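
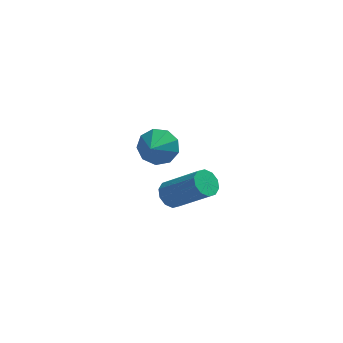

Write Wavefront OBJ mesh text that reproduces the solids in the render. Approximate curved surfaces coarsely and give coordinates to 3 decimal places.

v 1.9 -3.251 3.25
v 2.233 -3.492 2.773
v 3.573 -4.211 4.073
v 3.24 -3.969 4.55
v 2.363 -3.131 2.839
v 3.702 -3.85 4.139
v 2.315 -2.816 3.063
v 3.655 -3.534 4.362
v 2.11 -2.666 3.357
v 3.449 -3.385 4.657
v 1.824 -2.74 3.611
v 3.164 -3.459 4.911
v 1.567 -3.009 3.727
v 2.907 -3.728 5.027
v 1.438 -3.37 3.661
v 2.777 -4.089 4.961
v 1.485 -3.686 3.438
v 2.825 -4.404 4.737
v 1.691 -3.835 3.143
v 3.03 -4.554 4.443
v 1.976 -3.761 2.889
v 3.316 -4.48 4.189
v 1.29 1.423 2.377
v 1.78 0.924 1.811
v 1.01 0.437 3.003
v 2.131 1.12 2.277
v 2.089 1.457 2.79
v 1.673 1.779 3.11
v 1.077 1.933 3.087
v 0.581 1.849 2.732
v 0.417 1.565 2.211
v 0.661 1.215 1.768
v 1.199 0.962 1.61
f 2 1 5
f 2 5 3
f 3 5 6
f 3 6 4
f 5 1 7
f 5 7 6
f 6 7 8
f 6 8 4
f 7 1 9
f 7 9 8
f 8 9 10
f 8 10 4
f 9 1 11
f 9 11 10
f 10 11 12
f 10 12 4
f 11 1 13
f 11 13 12
f 12 13 14
f 12 14 4
f 13 1 15
f 13 15 14
f 14 15 16
f 14 16 4
f 15 1 17
f 15 17 16
f 16 17 18
f 16 18 4
f 17 1 19
f 17 19 18
f 18 19 20
f 18 20 4
f 19 1 21
f 19 21 20
f 20 21 22
f 20 22 4
f 21 1 2
f 21 2 22
f 22 2 3
f 22 3 4
f 24 23 26
f 24 26 25
f 26 23 27
f 26 27 25
f 27 23 28
f 27 28 25
f 28 23 29
f 28 29 25
f 29 23 30
f 29 30 25
f 30 23 31
f 30 31 25
f 31 23 32
f 31 32 25
f 32 23 33
f 32 33 25
f 33 23 24
f 33 24 25



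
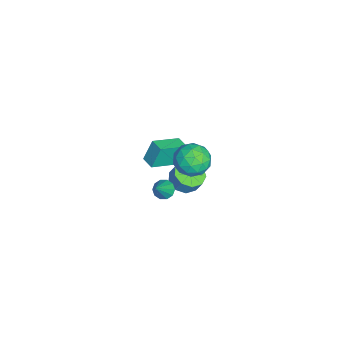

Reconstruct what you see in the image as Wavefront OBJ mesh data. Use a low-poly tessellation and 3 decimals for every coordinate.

v -3.511 -2.39 -4.117
v -2.568 -2.228 -4.441
v -2.306 -1.848 -3.486
v -3.249 -2.01 -3.163
v -2.957 -1.668 -4.556
v -2.695 -1.289 -3.602
v -3.605 -1.446 -4.466
v -3.343 -1.067 -3.512
v -4.209 -1.666 -4.213
v -3.947 -1.287 -3.259
v -4.487 -2.224 -3.915
v -4.224 -1.845 -2.961
v -4.308 -2.86 -3.712
v -4.046 -2.48 -2.757
v -3.756 -3.275 -3.698
v -3.494 -2.896 -2.744
v -3.09 -3.277 -3.881
v -2.828 -2.897 -2.926
v -2.621 -2.863 -4.174
v -2.358 -2.484 -3.219
v 1.581 -3.287 0.646
v 2.04 -3.464 0.222
v 2.679 -3.673 1.994
v 2.085 -3.072 0.297
v 1.938 -2.763 0.506
v 1.654 -2.653 0.768
v 1.342 -2.786 0.984
v 1.122 -3.11 1.071
v 1.077 -3.502 0.996
v 1.224 -3.812 0.787
v 1.508 -3.922 0.524
v 1.82 -3.789 0.309
v 0.809 -1.465 3.997
v 1.522 -0.821 3.392
v 2.198 -2.579 4.448
v 2.911 -1.935 3.843
v 2.459 -1.533 4.803
v 1.6 -0.844 4.525
v 2.12 -2.556 3.315
v 1.261 -1.867 3.037
v 2.332 -1.495 2.971
v 2.541 -0.862 3.89
v 1.179 -2.538 3.95
v 1.388 -1.905 4.869
v 1.043 -1.045 3.655
v 2.677 -2.355 4.185
v 2.411 -2.118 4.749
v 2.83 -1.74 4.394
v 1.089 -1.059 4.321
v 1.508 -0.68 3.965
v 2.059 -1.098 4.795
v 2.212 -2.72 3.875
v 2.631 -2.341 3.519
v 0.89 -1.66 3.446
v 1.309 -1.282 3.091
v 1.661 -2.302 3.045
v 1.939 -1.063 3.052
v 2.755 -1.718 3.317
v 2.291 -2.083 3.006
v 1.786 -1.678 2.843
v 2.061 -0.691 3.592
v 2.878 -1.346 3.857
v 2.612 -1.109 4.422
v 2.107 -0.705 4.258
v 2.538 -1.087 3.344
v 0.842 -2.054 3.983
v 1.659 -2.709 4.248
v 1.613 -2.695 3.582
v 1.108 -2.291 3.418
v 0.965 -1.682 4.523
v 1.781 -2.337 4.788
v 1.934 -1.722 4.997
v 1.429 -1.317 4.834
v 1.182 -2.313 4.496
v -4.121 -3.269 -2.391
v -4.466 -2.746 -0.952
v -3.388 -2.747 -2.405
v -3.733 -2.224 -0.966
v -3.047 -4.756 -1.594
v -3.392 -4.233 -0.155
v -2.314 -4.234 -1.608
v -2.659 -3.711 -0.169
f 2 1 5
f 2 5 3
f 3 5 6
f 3 6 4
f 5 1 7
f 5 7 6
f 6 7 8
f 6 8 4
f 7 1 9
f 7 9 8
f 8 9 10
f 8 10 4
f 9 1 11
f 9 11 10
f 10 11 12
f 10 12 4
f 11 1 13
f 11 13 12
f 12 13 14
f 12 14 4
f 13 1 15
f 13 15 14
f 14 15 16
f 14 16 4
f 15 1 17
f 15 17 16
f 16 17 18
f 16 18 4
f 17 1 19
f 17 19 18
f 18 19 20
f 18 20 4
f 19 1 2
f 19 2 20
f 20 2 3
f 20 3 4
f 22 21 24
f 22 24 23
f 24 21 25
f 24 25 23
f 25 21 26
f 25 26 23
f 26 21 27
f 26 27 23
f 27 21 28
f 27 28 23
f 28 21 29
f 28 29 23
f 29 21 30
f 29 30 23
f 30 21 31
f 30 31 23
f 31 21 32
f 31 32 23
f 32 21 22
f 32 22 23
f 33 70 49
f 70 44 73
f 49 73 38
f 70 73 49
f 33 49 45
f 49 38 50
f 45 50 34
f 49 50 45
f 33 45 54
f 45 34 55
f 54 55 40
f 45 55 54
f 33 54 66
f 54 40 69
f 66 69 43
f 54 69 66
f 33 66 70
f 66 43 74
f 70 74 44
f 66 74 70
f 34 50 61
f 50 38 64
f 61 64 42
f 50 64 61
f 38 73 51
f 73 44 72
f 51 72 37
f 73 72 51
f 44 74 71
f 74 43 67
f 71 67 35
f 74 67 71
f 43 69 68
f 69 40 56
f 68 56 39
f 69 56 68
f 40 55 60
f 55 34 57
f 60 57 41
f 55 57 60
f 36 62 48
f 62 42 63
f 48 63 37
f 62 63 48
f 36 48 46
f 48 37 47
f 46 47 35
f 48 47 46
f 36 46 53
f 46 35 52
f 53 52 39
f 46 52 53
f 36 53 58
f 53 39 59
f 58 59 41
f 53 59 58
f 36 58 62
f 58 41 65
f 62 65 42
f 58 65 62
f 37 63 51
f 63 42 64
f 51 64 38
f 63 64 51
f 35 47 71
f 47 37 72
f 71 72 44
f 47 72 71
f 39 52 68
f 52 35 67
f 68 67 43
f 52 67 68
f 41 59 60
f 59 39 56
f 60 56 40
f 59 56 60
f 42 65 61
f 65 41 57
f 61 57 34
f 65 57 61
f 76 78 75
f 79 76 75
f 75 78 77
f 77 79 75
f 76 82 78
f 80 76 79
f 80 82 76
f 78 82 77
f 81 79 77
f 77 82 81
f 81 80 79
f 82 80 81



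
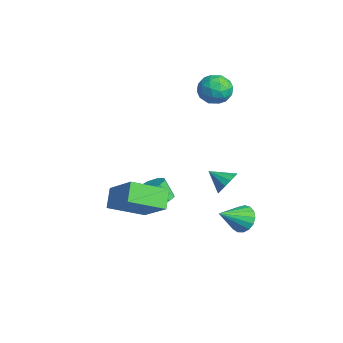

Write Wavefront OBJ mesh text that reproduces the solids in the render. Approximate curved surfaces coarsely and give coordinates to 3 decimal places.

v 3.356 2.463 -1.838
v 3.659 2.097 -2.469
v 3.644 1.157 -0.942
v 3.957 2.27 -2.313
v 4.117 2.487 -2.048
v 4.103 2.699 -1.735
v 3.917 2.856 -1.446
v 3.603 2.924 -1.246
v 3.232 2.886 -1.183
v 2.89 2.751 -1.269
v 2.654 2.55 -1.486
v 2.579 2.329 -1.783
v 2.682 2.139 -2.093
v 2.939 2.023 -2.345
v 3.292 2.008 -2.481
v -0.386 3.198 -1.996
v 0.123 3.144 -1.435
v -1.114 2.482 -1.404
v -0.127 3.478 -1.339
v -0.459 3.723 -1.452
v -0.769 3.801 -1.737
v -0.957 3.688 -2.105
v -0.963 3.419 -2.438
v -0.787 3.08 -2.631
v -0.483 2.778 -2.622
v -0.148 2.61 -2.415
v 0.111 2.628 -2.074
v 0.212 2.827 -1.709
v -1.52 0.181 -3.24
v -0.884 0.38 -2.917
v -1.285 0.038 -1.918
v -1.92 -0.161 -2.24
v -1.209 0.768 -2.915
v -1.609 0.426 -1.915
v -1.679 0.882 -3.064
v -2.079 0.54 -2.064
v -2.074 0.668 -3.296
v -2.475 0.326 -2.296
v -2.211 0.226 -3.501
v -2.611 -0.116 -2.501
v -2.024 -0.237 -3.585
v -2.424 -0.579 -2.585
v -1.601 -0.505 -3.507
v -2.001 -0.846 -2.507
v -1.14 -0.451 -3.304
v -1.541 -0.793 -2.304
v -0.857 -0.102 -3.071
v -1.258 -0.444 -2.071
v 2.043 -1.879 -1.382
v 1.892 -3.657 -0.546
v 1.269 -1.464 -0.64
v 1.118 -3.242 0.196
v 3.602 -1.378 -0.036
v 3.451 -3.156 0.8
v 2.828 -0.963 0.706
v 2.677 -2.741 1.542
v -2.755 4.066 2.881
v -2.181 4.112 3.631
v -2.959 2.568 3.129
v -2.385 2.614 3.879
v -3.233 3.033 3.906
v -3.107 3.959 3.753
v -2.033 2.721 3.007
v -1.907 3.647 2.854
v -1.735 3.281 3.709
v -2.476 3.474 4.265
v -2.664 3.206 2.495
v -3.405 3.399 3.051
v -2.45 4.22 3.234
v -2.69 2.46 3.526
v -3.188 2.706 3.541
v -2.851 2.733 3.983
v -2.994 4.13 3.306
v -2.657 4.157 3.747
v -3.275 3.523 3.908
v -2.483 2.523 3.013
v -2.146 2.55 3.454
v -2.289 3.947 2.777
v -1.952 3.974 3.219
v -1.865 3.157 2.852
v -1.85 3.759 3.721
v -1.97 2.879 3.867
v -1.763 2.942 3.354
v -1.689 3.485 3.264
v -2.286 3.872 4.048
v -2.406 2.992 4.194
v -2.904 3.238 4.209
v -2.83 3.782 4.119
v -2.024 3.384 4.094
v -2.734 3.688 2.566
v -2.854 2.808 2.712
v -2.31 2.898 2.641
v -2.236 3.442 2.551
v -3.17 3.801 2.893
v -3.29 2.921 3.039
v -3.451 3.195 3.496
v -3.377 3.738 3.406
v -3.116 3.296 2.666
f 2 1 4
f 2 4 3
f 4 1 5
f 4 5 3
f 5 1 6
f 5 6 3
f 6 1 7
f 6 7 3
f 7 1 8
f 7 8 3
f 8 1 9
f 8 9 3
f 9 1 10
f 9 10 3
f 10 1 11
f 10 11 3
f 11 1 12
f 11 12 3
f 12 1 13
f 12 13 3
f 13 1 14
f 13 14 3
f 14 1 15
f 14 15 3
f 15 1 2
f 15 2 3
f 17 16 19
f 17 19 18
f 19 16 20
f 19 20 18
f 20 16 21
f 20 21 18
f 21 16 22
f 21 22 18
f 22 16 23
f 22 23 18
f 23 16 24
f 23 24 18
f 24 16 25
f 24 25 18
f 25 16 26
f 25 26 18
f 26 16 27
f 26 27 18
f 27 16 28
f 27 28 18
f 28 16 17
f 28 17 18
f 30 29 33
f 30 33 31
f 31 33 34
f 31 34 32
f 33 29 35
f 33 35 34
f 34 35 36
f 34 36 32
f 35 29 37
f 35 37 36
f 36 37 38
f 36 38 32
f 37 29 39
f 37 39 38
f 38 39 40
f 38 40 32
f 39 29 41
f 39 41 40
f 40 41 42
f 40 42 32
f 41 29 43
f 41 43 42
f 42 43 44
f 42 44 32
f 43 29 45
f 43 45 44
f 44 45 46
f 44 46 32
f 45 29 47
f 45 47 46
f 46 47 48
f 46 48 32
f 47 29 30
f 47 30 48
f 48 30 31
f 48 31 32
f 50 52 49
f 53 50 49
f 49 52 51
f 51 53 49
f 50 56 52
f 54 50 53
f 54 56 50
f 52 56 51
f 55 53 51
f 51 56 55
f 55 54 53
f 56 54 55
f 57 94 73
f 94 68 97
f 73 97 62
f 94 97 73
f 57 73 69
f 73 62 74
f 69 74 58
f 73 74 69
f 57 69 78
f 69 58 79
f 78 79 64
f 69 79 78
f 57 78 90
f 78 64 93
f 90 93 67
f 78 93 90
f 57 90 94
f 90 67 98
f 94 98 68
f 90 98 94
f 58 74 85
f 74 62 88
f 85 88 66
f 74 88 85
f 62 97 75
f 97 68 96
f 75 96 61
f 97 96 75
f 68 98 95
f 98 67 91
f 95 91 59
f 98 91 95
f 67 93 92
f 93 64 80
f 92 80 63
f 93 80 92
f 64 79 84
f 79 58 81
f 84 81 65
f 79 81 84
f 60 86 72
f 86 66 87
f 72 87 61
f 86 87 72
f 60 72 70
f 72 61 71
f 70 71 59
f 72 71 70
f 60 70 77
f 70 59 76
f 77 76 63
f 70 76 77
f 60 77 82
f 77 63 83
f 82 83 65
f 77 83 82
f 60 82 86
f 82 65 89
f 86 89 66
f 82 89 86
f 61 87 75
f 87 66 88
f 75 88 62
f 87 88 75
f 59 71 95
f 71 61 96
f 95 96 68
f 71 96 95
f 63 76 92
f 76 59 91
f 92 91 67
f 76 91 92
f 65 83 84
f 83 63 80
f 84 80 64
f 83 80 84
f 66 89 85
f 89 65 81
f 85 81 58
f 89 81 85



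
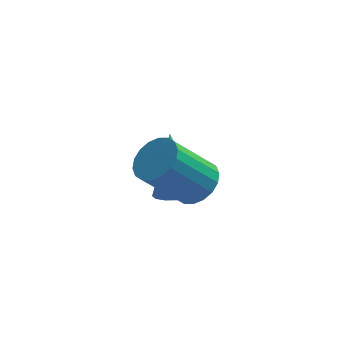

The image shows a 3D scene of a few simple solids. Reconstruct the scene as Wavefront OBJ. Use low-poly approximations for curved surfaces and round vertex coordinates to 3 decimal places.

v 2.157 1.626 -1.197
v 2.507 1.952 -1.68
v 1.963 3.454 -0.103
v 2.17 1.976 -1.78
v 1.83 1.906 -1.724
v 1.577 1.761 -1.526
v 1.48 1.58 -1.241
v 1.564 1.411 -0.943
v 1.806 1.299 -0.714
v 2.143 1.275 -0.615
v 2.484 1.345 -0.671
v 2.736 1.49 -0.869
v 2.834 1.671 -1.154
v 2.75 1.84 -1.451
v 2.685 0.038 0.711
v 3.274 -0.038 1.169
v 2.185 -0.435 2.506
v 1.595 -0.358 2.049
v 3.196 0.285 1.201
v 2.107 -0.112 2.539
v 3.017 0.559 1.136
v 1.928 0.163 2.474
v 2.772 0.73 0.988
v 1.683 0.334 2.325
v 2.51 0.764 0.784
v 1.421 0.368 2.121
v 2.282 0.654 0.566
v 1.193 0.258 1.903
v 2.134 0.422 0.377
v 1.045 0.026 1.714
v 2.095 0.115 0.254
v 1.006 -0.282 1.591
v 2.173 -0.208 0.221
v 1.084 -0.605 1.559
v 2.352 -0.483 0.286
v 1.263 -0.879 1.624
v 2.597 -0.654 0.435
v 1.508 -1.05 1.772
v 2.859 -0.688 0.639
v 1.77 -1.084 1.976
v 3.087 -0.578 0.857
v 1.998 -0.974 2.194
v 3.235 -0.346 1.046
v 2.146 -0.742 2.383
f 2 1 4
f 2 4 3
f 4 1 5
f 4 5 3
f 5 1 6
f 5 6 3
f 6 1 7
f 6 7 3
f 7 1 8
f 7 8 3
f 8 1 9
f 8 9 3
f 9 1 10
f 9 10 3
f 10 1 11
f 10 11 3
f 11 1 12
f 11 12 3
f 12 1 13
f 12 13 3
f 13 1 14
f 13 14 3
f 14 1 2
f 14 2 3
f 16 15 19
f 16 19 17
f 17 19 20
f 17 20 18
f 19 15 21
f 19 21 20
f 20 21 22
f 20 22 18
f 21 15 23
f 21 23 22
f 22 23 24
f 22 24 18
f 23 15 25
f 23 25 24
f 24 25 26
f 24 26 18
f 25 15 27
f 25 27 26
f 26 27 28
f 26 28 18
f 27 15 29
f 27 29 28
f 28 29 30
f 28 30 18
f 29 15 31
f 29 31 30
f 30 31 32
f 30 32 18
f 31 15 33
f 31 33 32
f 32 33 34
f 32 34 18
f 33 15 35
f 33 35 34
f 34 35 36
f 34 36 18
f 35 15 37
f 35 37 36
f 36 37 38
f 36 38 18
f 37 15 39
f 37 39 38
f 38 39 40
f 38 40 18
f 39 15 41
f 39 41 40
f 40 41 42
f 40 42 18
f 41 15 43
f 41 43 42
f 42 43 44
f 42 44 18
f 43 15 16
f 43 16 44
f 44 16 17
f 44 17 18



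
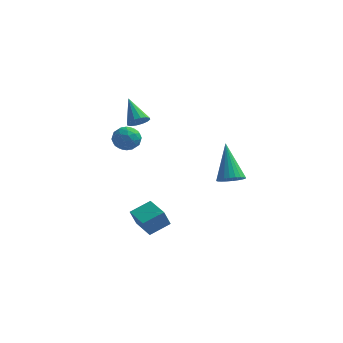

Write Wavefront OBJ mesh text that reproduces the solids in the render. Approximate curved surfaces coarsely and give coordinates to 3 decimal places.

v -2.634 -2.069 3.297
v -2.137 -1.949 3.549
v -3.346 -1.151 4.263
v -2.166 -1.746 3.336
v -2.32 -1.631 3.113
v -2.558 -1.632 2.939
v -2.817 -1.751 2.861
v -3.027 -1.954 2.9
v -3.131 -2.189 3.045
v -3.103 -2.391 3.258
v -2.949 -2.507 3.482
v -2.711 -2.505 3.656
v -2.452 -2.387 3.734
v -2.242 -2.183 3.695
v -3.289 -0.58 1.777
v -2.824 -1.129 1.976
v -4.036 -1.391 1.284
v -3.571 -1.94 1.483
v -3.95 -1.565 2.005
v -3.489 -1.063 2.31
v -3.371 -1.457 0.95
v -2.91 -0.955 1.255
v -2.875 -1.671 1.465
v -3.233 -1.737 2.117
v -3.627 -0.783 1.143
v -3.985 -0.849 1.795
v -2.991 -0.783 1.92
v -3.869 -1.737 1.34
v -4.092 -1.516 1.647
v -3.819 -1.839 1.764
v -3.382 -0.744 2.116
v -3.108 -1.067 2.233
v -3.77 -1.323 2.25
v -3.752 -1.453 1.027
v -3.478 -1.776 1.144
v -3.041 -0.681 1.496
v -2.768 -1.004 1.613
v -3.09 -1.197 1.01
v -2.748 -1.424 1.736
v -3.187 -1.901 1.447
v -3.069 -1.617 1.134
v -2.798 -1.322 1.313
v -2.958 -1.464 2.12
v -3.397 -1.94 1.83
v -3.62 -1.72 2.137
v -3.348 -1.425 2.316
v -2.988 -1.782 1.819
v -3.463 -0.58 1.43
v -3.902 -1.056 1.14
v -3.512 -1.095 0.944
v -3.24 -0.8 1.123
v -3.673 -0.619 1.813
v -4.112 -1.096 1.524
v -4.062 -1.198 1.947
v -3.791 -0.903 2.126
v -3.872 -0.738 1.441
v 1.607 -1.386 -0.422
v 2.285 -1.252 -0.305
v 1.073 -0.134 1.242
v 2.219 -1.051 -0.478
v 2.061 -0.9 -0.642
v 1.834 -0.824 -0.772
v 1.572 -0.833 -0.85
v 1.316 -0.926 -0.862
v 1.104 -1.089 -0.807
v 0.968 -1.298 -0.694
v 0.93 -1.52 -0.539
v 0.995 -1.721 -0.367
v 1.154 -1.872 -0.203
v 1.381 -1.948 -0.072
v 1.643 -1.939 0.005
v 1.899 -1.846 0.018
v 2.111 -1.683 -0.037
v 2.247 -1.474 -0.15
v -2.726 -2.323 -3.48
v -2.971 -2.594 -2.56
v -1.9 -1.6 -3.047
v -2.145 -1.871 -2.127
v -1.835 -3.309 -3.533
v -2.08 -3.58 -2.613
v -1.009 -2.586 -3.1
v -1.254 -2.857 -2.18
f 2 1 4
f 2 4 3
f 4 1 5
f 4 5 3
f 5 1 6
f 5 6 3
f 6 1 7
f 6 7 3
f 7 1 8
f 7 8 3
f 8 1 9
f 8 9 3
f 9 1 10
f 9 10 3
f 10 1 11
f 10 11 3
f 11 1 12
f 11 12 3
f 12 1 13
f 12 13 3
f 13 1 14
f 13 14 3
f 14 1 2
f 14 2 3
f 15 52 31
f 52 26 55
f 31 55 20
f 52 55 31
f 15 31 27
f 31 20 32
f 27 32 16
f 31 32 27
f 15 27 36
f 27 16 37
f 36 37 22
f 27 37 36
f 15 36 48
f 36 22 51
f 48 51 25
f 36 51 48
f 15 48 52
f 48 25 56
f 52 56 26
f 48 56 52
f 16 32 43
f 32 20 46
f 43 46 24
f 32 46 43
f 20 55 33
f 55 26 54
f 33 54 19
f 55 54 33
f 26 56 53
f 56 25 49
f 53 49 17
f 56 49 53
f 25 51 50
f 51 22 38
f 50 38 21
f 51 38 50
f 22 37 42
f 37 16 39
f 42 39 23
f 37 39 42
f 18 44 30
f 44 24 45
f 30 45 19
f 44 45 30
f 18 30 28
f 30 19 29
f 28 29 17
f 30 29 28
f 18 28 35
f 28 17 34
f 35 34 21
f 28 34 35
f 18 35 40
f 35 21 41
f 40 41 23
f 35 41 40
f 18 40 44
f 40 23 47
f 44 47 24
f 40 47 44
f 19 45 33
f 45 24 46
f 33 46 20
f 45 46 33
f 17 29 53
f 29 19 54
f 53 54 26
f 29 54 53
f 21 34 50
f 34 17 49
f 50 49 25
f 34 49 50
f 23 41 42
f 41 21 38
f 42 38 22
f 41 38 42
f 24 47 43
f 47 23 39
f 43 39 16
f 47 39 43
f 58 57 60
f 58 60 59
f 60 57 61
f 60 61 59
f 61 57 62
f 61 62 59
f 62 57 63
f 62 63 59
f 63 57 64
f 63 64 59
f 64 57 65
f 64 65 59
f 65 57 66
f 65 66 59
f 66 57 67
f 66 67 59
f 67 57 68
f 67 68 59
f 68 57 69
f 68 69 59
f 69 57 70
f 69 70 59
f 70 57 71
f 70 71 59
f 71 57 72
f 71 72 59
f 72 57 73
f 72 73 59
f 73 57 74
f 73 74 59
f 74 57 58
f 74 58 59
f 76 78 75
f 79 76 75
f 75 78 77
f 77 79 75
f 76 82 78
f 80 76 79
f 80 82 76
f 78 82 77
f 81 79 77
f 77 82 81
f 81 80 79
f 82 80 81



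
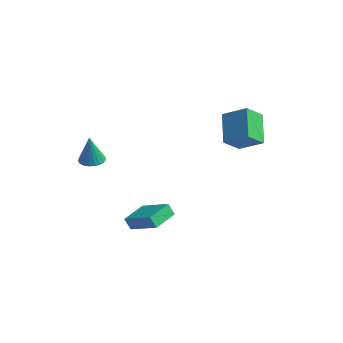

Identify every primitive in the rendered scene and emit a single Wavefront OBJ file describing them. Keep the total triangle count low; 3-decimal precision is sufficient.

v 1.409 2.351 2.581
v 0.208 3.469 3.908
v 1.49 3.509 1.679
v 0.289 4.627 3.006
v 2.771 2.873 3.374
v 1.57 3.991 4.701
v 2.852 4.031 2.472
v 1.651 5.149 3.799
v -1.102 -2.192 -3.477
v -1.428 -2.361 -2.743
v -1.4 -0.567 -3.236
v -1.725 -0.735 -2.502
v 0.725 -1.985 -2.618
v 0.4 -2.153 -1.884
v 0.428 -0.359 -2.377
v 0.102 -0.528 -1.643
v -2.969 -3.259 1.654
v -2.529 -3.858 1.552
v -2.871 -3.501 3.486
v -2.32 -3.627 1.571
v -2.224 -3.333 1.605
v -2.256 -3.025 1.647
v -2.411 -2.758 1.691
v -2.663 -2.578 1.728
v -2.968 -2.516 1.752
v -3.272 -2.581 1.76
v -3.524 -2.765 1.749
v -3.681 -3.033 1.722
v -3.714 -3.341 1.683
v -3.618 -3.634 1.639
v -3.41 -3.863 1.598
v -3.125 -3.987 1.566
v -2.814 -3.985 1.55
f 2 4 1
f 5 2 1
f 1 4 3
f 3 5 1
f 2 8 4
f 6 2 5
f 6 8 2
f 4 8 3
f 7 5 3
f 3 8 7
f 7 6 5
f 8 6 7
f 10 12 9
f 13 10 9
f 9 12 11
f 11 13 9
f 10 16 12
f 14 10 13
f 14 16 10
f 12 16 11
f 15 13 11
f 11 16 15
f 15 14 13
f 16 14 15
f 18 17 20
f 18 20 19
f 20 17 21
f 20 21 19
f 21 17 22
f 21 22 19
f 22 17 23
f 22 23 19
f 23 17 24
f 23 24 19
f 24 17 25
f 24 25 19
f 25 17 26
f 25 26 19
f 26 17 27
f 26 27 19
f 27 17 28
f 27 28 19
f 28 17 29
f 28 29 19
f 29 17 30
f 29 30 19
f 30 17 31
f 30 31 19
f 31 17 32
f 31 32 19
f 32 17 33
f 32 33 19
f 33 17 18
f 33 18 19



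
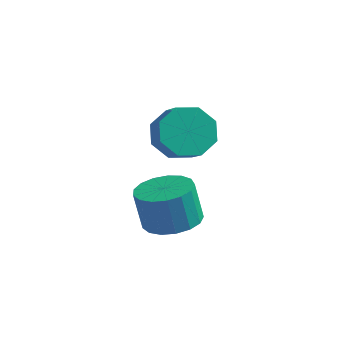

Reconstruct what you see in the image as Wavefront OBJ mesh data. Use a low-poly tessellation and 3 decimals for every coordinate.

v 3.298 -0.356 -1.162
v 4.323 -0.372 -0.936
v 3.987 -0.379 0.588
v 2.962 -0.364 0.362
v 4.212 0.118 -0.958
v 3.876 0.111 0.566
v 3.892 0.499 -1.027
v 3.556 0.492 0.497
v 3.435 0.684 -1.126
v 3.099 0.677 0.397
v 2.947 0.631 -1.234
v 2.611 0.623 0.289
v 2.54 0.351 -1.325
v 2.204 0.344 0.198
v 2.306 -0.09 -1.379
v 1.97 -0.098 0.144
v 2.299 -0.593 -1.383
v 1.963 -0.6 0.14
v 2.521 -1.041 -1.336
v 2.185 -1.048 0.187
v 2.921 -1.332 -1.25
v 2.585 -1.34 0.274
v 3.408 -1.4 -1.143
v 3.072 -1.408 0.381
v 3.869 -1.229 -1.04
v 3.533 -1.236 0.483
v 4.199 -0.858 -0.965
v 3.863 -0.865 0.558
v 3.18 0.318 2.716
v 3.76 1.177 2.883
v 4.379 0.642 3.492
v 3.8 -0.218 3.324
v 3.165 1.098 3.418
v 3.784 0.563 4.027
v 2.58 0.562 3.542
v 3.199 0.026 4.15
v 2.346 -0.118 3.182
v 2.965 -0.653 3.79
v 2.601 -0.542 2.548
v 3.22 -1.077 3.157
v 3.196 -0.463 2.013
v 3.815 -0.998 2.622
v 3.781 0.074 1.89
v 4.4 -0.462 2.498
v 4.015 0.753 2.25
v 4.634 0.218 2.858
f 2 1 5
f 2 5 3
f 3 5 6
f 3 6 4
f 5 1 7
f 5 7 6
f 6 7 8
f 6 8 4
f 7 1 9
f 7 9 8
f 8 9 10
f 8 10 4
f 9 1 11
f 9 11 10
f 10 11 12
f 10 12 4
f 11 1 13
f 11 13 12
f 12 13 14
f 12 14 4
f 13 1 15
f 13 15 14
f 14 15 16
f 14 16 4
f 15 1 17
f 15 17 16
f 16 17 18
f 16 18 4
f 17 1 19
f 17 19 18
f 18 19 20
f 18 20 4
f 19 1 21
f 19 21 20
f 20 21 22
f 20 22 4
f 21 1 23
f 21 23 22
f 22 23 24
f 22 24 4
f 23 1 25
f 23 25 24
f 24 25 26
f 24 26 4
f 25 1 27
f 25 27 26
f 26 27 28
f 26 28 4
f 27 1 2
f 27 2 28
f 28 2 3
f 28 3 4
f 30 29 33
f 30 33 31
f 31 33 34
f 31 34 32
f 33 29 35
f 33 35 34
f 34 35 36
f 34 36 32
f 35 29 37
f 35 37 36
f 36 37 38
f 36 38 32
f 37 29 39
f 37 39 38
f 38 39 40
f 38 40 32
f 39 29 41
f 39 41 40
f 40 41 42
f 40 42 32
f 41 29 43
f 41 43 42
f 42 43 44
f 42 44 32
f 43 29 45
f 43 45 44
f 44 45 46
f 44 46 32
f 45 29 30
f 45 30 46
f 46 30 31
f 46 31 32



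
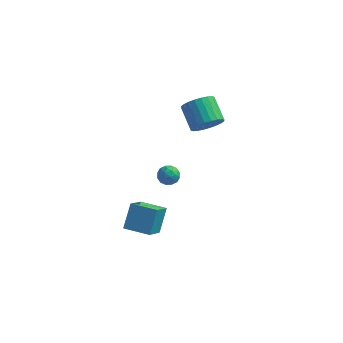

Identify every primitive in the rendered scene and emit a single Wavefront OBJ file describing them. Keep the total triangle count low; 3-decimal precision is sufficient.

v 0.344 -0.664 1.827
v 0.589 -0.986 1.263
v -0.629 -1.214 1.717
v -0.384 -1.536 1.153
v -0.123 -1.684 1.779
v 0.478 -1.345 1.847
v -0.518 -0.855 1.133
v 0.083 -0.516 1.201
v 0.056 -1.104 0.834
v 0.301 -1.617 1.234
v -0.341 -0.583 1.746
v -0.096 -1.096 2.146
v 0.552 -0.777 1.554
v -0.592 -1.423 1.426
v -0.439 -1.51 1.793
v -0.294 -1.7 1.462
v 0.487 -0.988 1.898
v 0.631 -1.177 1.566
v 0.212 -1.587 1.87
v -0.671 -1.023 1.414
v -0.527 -1.212 1.082
v 0.254 -0.5 1.518
v 0.399 -0.69 1.187
v -0.252 -0.613 1.11
v 0.383 -1.036 0.971
v -0.189 -1.359 0.907
v -0.268 -0.959 0.895
v 0.085 -0.759 0.935
v 0.527 -1.337 1.206
v -0.046 -1.66 1.141
v 0.108 -1.747 1.509
v 0.461 -1.548 1.549
v 0.213 -1.406 0.954
v 0.006 -0.54 1.839
v -0.567 -0.863 1.774
v -0.501 -0.652 1.431
v -0.148 -0.453 1.471
v 0.149 -0.841 2.073
v -0.423 -1.164 2.009
v -0.125 -1.441 2.045
v 0.228 -1.241 2.085
v -0.253 -0.794 2.026
v 1.464 2.643 2.889
v 2.139 3.35 2.564
v 1.311 4.545 3.446
v 0.636 3.837 3.771
v 1.86 3.369 2.276
v 1.031 4.564 3.157
v 1.52 3.278 2.081
v 0.692 4.473 2.962
v 1.173 3.09 2.009
v 0.344 4.285 2.89
v 0.869 2.834 2.071
v 0.041 4.029 2.952
v 0.656 2.549 2.257
v -0.172 3.744 3.138
v 0.566 2.278 2.54
v -0.262 3.473 3.421
v 0.613 2.062 2.876
v -0.215 3.257 3.757
v 0.789 1.935 3.214
v -0.039 3.13 4.096
v 1.069 1.916 3.503
v 0.24 3.111 4.384
v 1.408 2.007 3.698
v 0.58 3.202 4.579
v 1.756 2.195 3.77
v 0.927 3.39 4.651
v 2.059 2.451 3.708
v 1.231 3.646 4.589
v 2.272 2.736 3.522
v 1.444 3.931 4.403
v 2.362 3.007 3.239
v 1.534 4.202 4.12
v 2.315 3.223 2.903
v 1.487 4.418 3.784
v -2.589 -1.548 -3.707
v -2.401 -0.443 -2.403
v -2.347 -0.051 -5.011
v -2.159 1.054 -3.706
v -0.981 -1.814 -3.714
v -0.793 -0.709 -2.409
v -0.739 -0.317 -5.017
v -0.551 0.788 -3.713
f 1 38 17
f 38 12 41
f 17 41 6
f 38 41 17
f 1 17 13
f 17 6 18
f 13 18 2
f 17 18 13
f 1 13 22
f 13 2 23
f 22 23 8
f 13 23 22
f 1 22 34
f 22 8 37
f 34 37 11
f 22 37 34
f 1 34 38
f 34 11 42
f 38 42 12
f 34 42 38
f 2 18 29
f 18 6 32
f 29 32 10
f 18 32 29
f 6 41 19
f 41 12 40
f 19 40 5
f 41 40 19
f 12 42 39
f 42 11 35
f 39 35 3
f 42 35 39
f 11 37 36
f 37 8 24
f 36 24 7
f 37 24 36
f 8 23 28
f 23 2 25
f 28 25 9
f 23 25 28
f 4 30 16
f 30 10 31
f 16 31 5
f 30 31 16
f 4 16 14
f 16 5 15
f 14 15 3
f 16 15 14
f 4 14 21
f 14 3 20
f 21 20 7
f 14 20 21
f 4 21 26
f 21 7 27
f 26 27 9
f 21 27 26
f 4 26 30
f 26 9 33
f 30 33 10
f 26 33 30
f 5 31 19
f 31 10 32
f 19 32 6
f 31 32 19
f 3 15 39
f 15 5 40
f 39 40 12
f 15 40 39
f 7 20 36
f 20 3 35
f 36 35 11
f 20 35 36
f 9 27 28
f 27 7 24
f 28 24 8
f 27 24 28
f 10 33 29
f 33 9 25
f 29 25 2
f 33 25 29
f 44 43 47
f 44 47 45
f 45 47 48
f 45 48 46
f 47 43 49
f 47 49 48
f 48 49 50
f 48 50 46
f 49 43 51
f 49 51 50
f 50 51 52
f 50 52 46
f 51 43 53
f 51 53 52
f 52 53 54
f 52 54 46
f 53 43 55
f 53 55 54
f 54 55 56
f 54 56 46
f 55 43 57
f 55 57 56
f 56 57 58
f 56 58 46
f 57 43 59
f 57 59 58
f 58 59 60
f 58 60 46
f 59 43 61
f 59 61 60
f 60 61 62
f 60 62 46
f 61 43 63
f 61 63 62
f 62 63 64
f 62 64 46
f 63 43 65
f 63 65 64
f 64 65 66
f 64 66 46
f 65 43 67
f 65 67 66
f 66 67 68
f 66 68 46
f 67 43 69
f 67 69 68
f 68 69 70
f 68 70 46
f 69 43 71
f 69 71 70
f 70 71 72
f 70 72 46
f 71 43 73
f 71 73 72
f 72 73 74
f 72 74 46
f 73 43 75
f 73 75 74
f 74 75 76
f 74 76 46
f 75 43 44
f 75 44 76
f 76 44 45
f 76 45 46
f 78 80 77
f 81 78 77
f 77 80 79
f 79 81 77
f 78 84 80
f 82 78 81
f 82 84 78
f 80 84 79
f 83 81 79
f 79 84 83
f 83 82 81
f 84 82 83



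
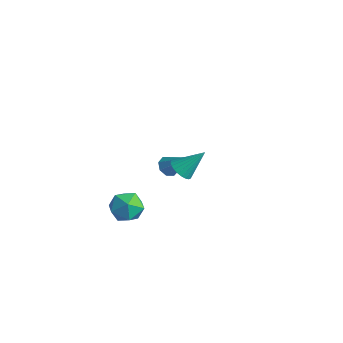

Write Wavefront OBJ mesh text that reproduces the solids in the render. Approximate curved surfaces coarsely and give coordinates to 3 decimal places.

v -4.159 1.259 -3.54
v -3.733 1.245 -3.948
v -2.921 1.581 -2.26
v -3.902 1.659 -3.889
v -4.222 1.839 -3.626
v -4.504 1.679 -3.312
v -4.585 1.273 -3.132
v -4.416 0.858 -3.191
v -4.096 0.678 -3.455
v -3.814 0.838 -3.768
v -3.63 -1.853 -3.454
v -2.863 -1.777 -2.923
v -2.897 -2.803 -4.377
v -2.13 -2.727 -3.846
v -2.885 -3.17 -3.516
v -3.338 -2.583 -2.946
v -2.422 -1.997 -4.354
v -2.875 -1.41 -3.784
v -2.116 -1.866 -3.48
v -2.403 -2.591 -2.962
v -3.357 -1.989 -4.338
v -3.644 -2.714 -3.82
v 1.405 -2.674 2.122
v 1.711 -2.358 1.686
v 1.935 -1.786 3.138
v 1.501 -2.239 1.691
v 1.276 -2.186 1.763
v 1.07 -2.208 1.889
v 0.916 -2.3 2.05
v 0.836 -2.45 2.223
v 0.843 -2.634 2.38
v 0.935 -2.823 2.498
v 1.099 -2.991 2.558
v 1.309 -3.11 2.553
v 1.534 -3.163 2.481
v 1.74 -3.141 2.355
v 1.894 -3.048 2.194
v 1.974 -2.899 2.021
v 1.967 -2.715 1.864
v 1.875 -2.525 1.746
f 2 1 4
f 2 4 3
f 4 1 5
f 4 5 3
f 5 1 6
f 5 6 3
f 6 1 7
f 6 7 3
f 7 1 8
f 7 8 3
f 8 1 9
f 8 9 3
f 9 1 10
f 9 10 3
f 10 1 2
f 10 2 3
f 11 22 16
f 11 16 12
f 11 12 18
f 11 18 21
f 11 21 22
f 12 16 20
f 16 22 15
f 22 21 13
f 21 18 17
f 18 12 19
f 14 20 15
f 14 15 13
f 14 13 17
f 14 17 19
f 14 19 20
f 15 20 16
f 13 15 22
f 17 13 21
f 19 17 18
f 20 19 12
f 24 23 26
f 24 26 25
f 26 23 27
f 26 27 25
f 27 23 28
f 27 28 25
f 28 23 29
f 28 29 25
f 29 23 30
f 29 30 25
f 30 23 31
f 30 31 25
f 31 23 32
f 31 32 25
f 32 23 33
f 32 33 25
f 33 23 34
f 33 34 25
f 34 23 35
f 34 35 25
f 35 23 36
f 35 36 25
f 36 23 37
f 36 37 25
f 37 23 38
f 37 38 25
f 38 23 39
f 38 39 25
f 39 23 40
f 39 40 25
f 40 23 24
f 40 24 25



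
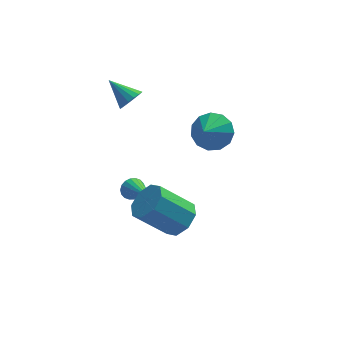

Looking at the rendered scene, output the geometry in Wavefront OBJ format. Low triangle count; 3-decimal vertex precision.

v -3.332 1.701 -2.622
v -3.01 1.582 -3.138
v -2.648 -0.121 -1.778
v -2.829 1.722 -2.984
v -2.747 1.857 -2.757
v -2.781 1.961 -2.504
v -2.925 2.014 -2.274
v -3.148 2.005 -2.113
v -3.408 1.935 -2.053
v -3.653 1.819 -2.105
v -3.834 1.68 -2.259
v -3.916 1.544 -2.486
v -3.882 1.44 -2.739
v -3.739 1.387 -2.969
v -3.515 1.397 -3.13
v -3.255 1.466 -3.19
v -3.283 2.08 3.541
v -2.795 2.14 4.025
v -4.217 2.92 4.379
v -2.741 2.398 3.827
v -2.811 2.584 3.563
v -2.99 2.654 3.294
v -3.235 2.593 3.081
v -3.491 2.414 2.974
v -3.7 2.159 2.997
v -3.813 1.886 3.144
v -3.805 1.658 3.382
v -3.677 1.526 3.657
v -3.459 1.521 3.905
v -3.2 1.645 4.069
v -2.961 1.868 4.113
v 0.232 0.551 2.221
v 1.102 0.549 2.791
v -0.292 -0.331 3.019
v 0.756 0.962 3.021
v 0.243 1.245 2.996
v -0.273 1.307 2.726
v -0.628 1.13 2.295
v -0.711 0.769 1.841
v -0.494 0.339 1.508
v -0.046 -0.024 1.401
v 0.49 -0.204 1.555
v 0.944 -0.144 1.92
v 1.173 0.136 2.381
v -1.599 -2.546 -1.108
v -0.941 -2.214 -0.432
v -2.463 -2.203 1.044
v -3.121 -2.534 0.368
v -1.295 -1.644 -0.801
v -2.816 -1.633 0.675
v -1.827 -1.602 -1.35
v -3.348 -1.591 0.127
v -2.226 -2.113 -1.757
v -3.747 -2.102 -0.281
v -2.257 -2.877 -1.784
v -3.779 -2.866 -0.308
v -1.904 -3.447 -1.415
v -3.425 -3.436 0.061
v -1.372 -3.489 -0.867
v -2.893 -3.478 0.61
v -0.973 -2.978 -0.459
v -2.494 -2.967 1.017
f 2 1 4
f 2 4 3
f 4 1 5
f 4 5 3
f 5 1 6
f 5 6 3
f 6 1 7
f 6 7 3
f 7 1 8
f 7 8 3
f 8 1 9
f 8 9 3
f 9 1 10
f 9 10 3
f 10 1 11
f 10 11 3
f 11 1 12
f 11 12 3
f 12 1 13
f 12 13 3
f 13 1 14
f 13 14 3
f 14 1 15
f 14 15 3
f 15 1 16
f 15 16 3
f 16 1 2
f 16 2 3
f 18 17 20
f 18 20 19
f 20 17 21
f 20 21 19
f 21 17 22
f 21 22 19
f 22 17 23
f 22 23 19
f 23 17 24
f 23 24 19
f 24 17 25
f 24 25 19
f 25 17 26
f 25 26 19
f 26 17 27
f 26 27 19
f 27 17 28
f 27 28 19
f 28 17 29
f 28 29 19
f 29 17 30
f 29 30 19
f 30 17 31
f 30 31 19
f 31 17 18
f 31 18 19
f 33 32 35
f 33 35 34
f 35 32 36
f 35 36 34
f 36 32 37
f 36 37 34
f 37 32 38
f 37 38 34
f 38 32 39
f 38 39 34
f 39 32 40
f 39 40 34
f 40 32 41
f 40 41 34
f 41 32 42
f 41 42 34
f 42 32 43
f 42 43 34
f 43 32 44
f 43 44 34
f 44 32 33
f 44 33 34
f 46 45 49
f 46 49 47
f 47 49 50
f 47 50 48
f 49 45 51
f 49 51 50
f 50 51 52
f 50 52 48
f 51 45 53
f 51 53 52
f 52 53 54
f 52 54 48
f 53 45 55
f 53 55 54
f 54 55 56
f 54 56 48
f 55 45 57
f 55 57 56
f 56 57 58
f 56 58 48
f 57 45 59
f 57 59 58
f 58 59 60
f 58 60 48
f 59 45 61
f 59 61 60
f 60 61 62
f 60 62 48
f 61 45 46
f 61 46 62
f 62 46 47
f 62 47 48



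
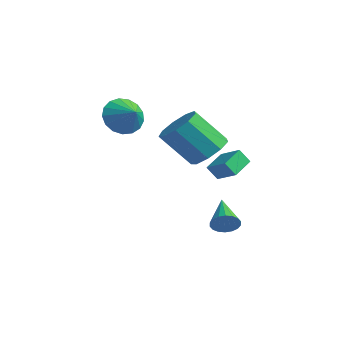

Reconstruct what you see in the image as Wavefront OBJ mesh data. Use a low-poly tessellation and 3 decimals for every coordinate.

v 3.559 2.23 0.676
v 4.357 1.473 0.682
v 3.359 0.433 2.329
v 2.561 1.19 2.324
v 4.535 2.038 1.146
v 3.536 0.997 2.794
v 4.256 2.693 1.39
v 3.258 1.652 3.038
v 3.651 3.131 1.301
v 2.653 2.09 2.949
v 3.003 3.148 0.919
v 2.005 2.107 2.567
v 2.615 2.736 0.423
v 1.617 1.695 2.071
v 2.669 2.087 0.046
v 1.671 1.046 1.694
v 3.14 1.505 -0.036
v 2.141 0.464 1.611
v 3.806 1.263 0.215
v 2.808 0.222 1.862
v 3.849 2.929 -3.904
v 4.24 3.008 -3.305
v 2.411 3.931 -3.096
v 4.322 3.265 -3.478
v 4.311 3.455 -3.735
v 4.207 3.541 -4.026
v 4.033 3.507 -4.293
v 3.822 3.357 -4.482
v 3.617 3.123 -4.557
v 3.458 2.85 -4.503
v 3.376 2.593 -4.33
v 3.387 2.403 -4.073
v 3.491 2.316 -3.782
v 3.665 2.351 -3.516
v 3.876 2.501 -3.326
v 4.081 2.735 -3.251
v 4.278 2.507 0.103
v 3.932 3.65 0.563
v 3.155 2.391 -0.457
v 2.809 3.535 0.003
v 4.591 2.885 -0.603
v 4.245 4.029 -0.143
v 3.468 2.77 -1.163
v 3.122 3.913 -0.703
v -0.906 0.818 1.961
v -0.468 0.437 1.039
v 0.186 0.722 2.519
v -0.404 0.953 1.003
v -0.456 1.439 1.186
v -0.61 1.782 1.548
v -0.832 1.905 2.003
v -1.071 1.778 2.45
v -1.272 1.432 2.784
v -1.39 0.945 2.93
v -1.396 0.429 2.853
v -1.291 0.002 2.573
v -1.097 -0.238 2.152
v -0.859 -0.236 1.688
v -0.632 0.007 1.286
f 2 1 5
f 2 5 3
f 3 5 6
f 3 6 4
f 5 1 7
f 5 7 6
f 6 7 8
f 6 8 4
f 7 1 9
f 7 9 8
f 8 9 10
f 8 10 4
f 9 1 11
f 9 11 10
f 10 11 12
f 10 12 4
f 11 1 13
f 11 13 12
f 12 13 14
f 12 14 4
f 13 1 15
f 13 15 14
f 14 15 16
f 14 16 4
f 15 1 17
f 15 17 16
f 16 17 18
f 16 18 4
f 17 1 19
f 17 19 18
f 18 19 20
f 18 20 4
f 19 1 2
f 19 2 20
f 20 2 3
f 20 3 4
f 22 21 24
f 22 24 23
f 24 21 25
f 24 25 23
f 25 21 26
f 25 26 23
f 26 21 27
f 26 27 23
f 27 21 28
f 27 28 23
f 28 21 29
f 28 29 23
f 29 21 30
f 29 30 23
f 30 21 31
f 30 31 23
f 31 21 32
f 31 32 23
f 32 21 33
f 32 33 23
f 33 21 34
f 33 34 23
f 34 21 35
f 34 35 23
f 35 21 36
f 35 36 23
f 36 21 22
f 36 22 23
f 38 40 37
f 41 38 37
f 37 40 39
f 39 41 37
f 38 44 40
f 42 38 41
f 42 44 38
f 40 44 39
f 43 41 39
f 39 44 43
f 43 42 41
f 44 42 43
f 46 45 48
f 46 48 47
f 48 45 49
f 48 49 47
f 49 45 50
f 49 50 47
f 50 45 51
f 50 51 47
f 51 45 52
f 51 52 47
f 52 45 53
f 52 53 47
f 53 45 54
f 53 54 47
f 54 45 55
f 54 55 47
f 55 45 56
f 55 56 47
f 56 45 57
f 56 57 47
f 57 45 58
f 57 58 47
f 58 45 59
f 58 59 47
f 59 45 46
f 59 46 47



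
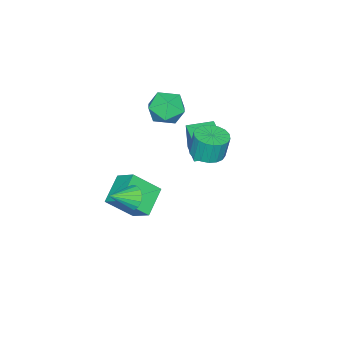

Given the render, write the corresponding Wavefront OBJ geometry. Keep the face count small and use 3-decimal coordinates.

v -3.211 -1.18 -0.397
v -3.198 -1.3 1.369
v -4.309 -0.103 -0.316
v -4.296 -0.223 1.45
v -2.124 -0.077 -0.33
v -2.111 -0.197 1.436
v -3.222 1 -0.249
v -3.209 0.88 1.517
v -3.013 -1.28 2.997
v -1.983 -1.177 2.435
v -2.197 -2.423 4.285
v -1.167 -2.32 3.723
v -1.622 -1.395 4.293
v -2.126 -0.689 3.498
v -2.054 -2.911 3.222
v -2.558 -2.205 2.427
v -1.39 -2.185 2.575
v -1.123 -1.248 3.237
v -3.057 -2.352 3.483
v -2.79 -1.415 4.145
v 0.336 2.254 3.255
v 1.255 2.447 3.3
v 1.143 2.659 4.69
v 0.224 2.466 4.645
v 1.085 2.823 3.229
v 0.972 3.034 4.619
v 0.766 3.085 3.164
v 0.653 3.297 4.553
v 0.362 3.183 3.116
v 0.249 3.395 4.505
v -0.047 3.098 3.096
v -0.16 3.309 4.485
v -0.38 2.845 3.107
v -0.493 3.056 4.497
v -0.571 2.475 3.148
v -0.684 2.686 4.538
v -0.583 2.061 3.21
v -0.695 2.273 4.6
v -0.412 1.686 3.281
v -0.525 1.897 4.671
v -0.093 1.423 3.347
v -0.206 1.635 4.736
v 0.311 1.325 3.395
v 0.198 1.537 4.784
v 0.72 1.411 3.415
v 0.607 1.622 4.804
v 1.053 1.664 3.403
v 0.94 1.875 4.793
v 1.244 2.034 3.362
v 1.131 2.245 4.752
v -1.01 -2.474 -3.088
v -0.768 -1.28 -2.247
v 0.609 -2.187 -3.959
v 0.85 -0.993 -3.118
v -0.07 -3.627 -1.722
v 0.171 -2.433 -0.881
v 1.548 -3.34 -2.593
v 1.79 -2.146 -1.752
v 2.297 -1.052 -0.578
v 2.769 -0.914 -1.209
v 3.463 -1.668 0.158
v 2.803 -0.596 -0.998
v 2.722 -0.383 -0.691
v 2.543 -0.323 -0.357
v 2.308 -0.43 -0.075
v 2.07 -0.68 0.092
v 1.885 -1.015 0.106
v 1.794 -1.358 -0.037
v 1.818 -1.631 -0.304
v 1.952 -1.772 -0.634
v 2.166 -1.747 -0.951
v 2.409 -1.564 -1.183
v 2.627 -1.263 -1.276
f 2 4 1
f 5 2 1
f 1 4 3
f 3 5 1
f 2 8 4
f 6 2 5
f 6 8 2
f 4 8 3
f 7 5 3
f 3 8 7
f 7 6 5
f 8 6 7
f 9 20 14
f 9 14 10
f 9 10 16
f 9 16 19
f 9 19 20
f 10 14 18
f 14 20 13
f 20 19 11
f 19 16 15
f 16 10 17
f 12 18 13
f 12 13 11
f 12 11 15
f 12 15 17
f 12 17 18
f 13 18 14
f 11 13 20
f 15 11 19
f 17 15 16
f 18 17 10
f 22 21 25
f 22 25 23
f 23 25 26
f 23 26 24
f 25 21 27
f 25 27 26
f 26 27 28
f 26 28 24
f 27 21 29
f 27 29 28
f 28 29 30
f 28 30 24
f 29 21 31
f 29 31 30
f 30 31 32
f 30 32 24
f 31 21 33
f 31 33 32
f 32 33 34
f 32 34 24
f 33 21 35
f 33 35 34
f 34 35 36
f 34 36 24
f 35 21 37
f 35 37 36
f 36 37 38
f 36 38 24
f 37 21 39
f 37 39 38
f 38 39 40
f 38 40 24
f 39 21 41
f 39 41 40
f 40 41 42
f 40 42 24
f 41 21 43
f 41 43 42
f 42 43 44
f 42 44 24
f 43 21 45
f 43 45 44
f 44 45 46
f 44 46 24
f 45 21 47
f 45 47 46
f 46 47 48
f 46 48 24
f 47 21 49
f 47 49 48
f 48 49 50
f 48 50 24
f 49 21 22
f 49 22 50
f 50 22 23
f 50 23 24
f 52 54 51
f 55 52 51
f 51 54 53
f 53 55 51
f 52 58 54
f 56 52 55
f 56 58 52
f 54 58 53
f 57 55 53
f 53 58 57
f 57 56 55
f 58 56 57
f 60 59 62
f 60 62 61
f 62 59 63
f 62 63 61
f 63 59 64
f 63 64 61
f 64 59 65
f 64 65 61
f 65 59 66
f 65 66 61
f 66 59 67
f 66 67 61
f 67 59 68
f 67 68 61
f 68 59 69
f 68 69 61
f 69 59 70
f 69 70 61
f 70 59 71
f 70 71 61
f 71 59 72
f 71 72 61
f 72 59 73
f 72 73 61
f 73 59 60
f 73 60 61



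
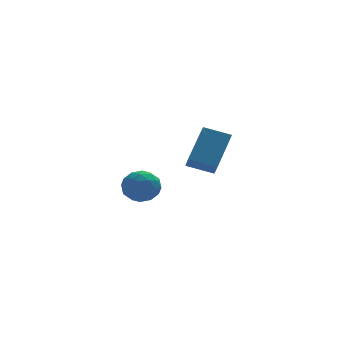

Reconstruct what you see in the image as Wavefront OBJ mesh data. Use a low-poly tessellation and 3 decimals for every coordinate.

v 0.486 -2.376 2.744
v 1.406 -1.2 4.193
v 0.532 -1.639 2.116
v 1.451 -0.463 3.565
v 1.669 -2.797 2.335
v 2.588 -1.621 3.784
v 1.714 -2.06 1.707
v 2.634 -0.884 3.156
v -0.115 4.458 -1.619
v 0.417 3.619 -1.514
v -1.177 3.921 -0.526
v -0.645 3.082 -0.421
v -0.278 3.952 -0.093
v 0.379 4.284 -0.769
v -1.139 3.256 -1.271
v -0.482 3.588 -1.947
v -0.215 2.877 -1.299
v 0.317 3.306 -0.57
v -1.077 4.234 -1.47
v -0.545 4.663 -0.741
v 0.245 4.086 -1.663
v -1.005 3.454 -0.377
v -0.789 3.965 -0.185
v -0.476 3.473 -0.123
v 0.222 4.476 -1.225
v 0.535 3.983 -1.163
v 0.126 4.179 -0.328
v -1.295 3.557 -0.877
v -0.982 3.064 -0.815
v -0.284 4.067 -1.917
v 0.029 3.575 -1.855
v -0.886 3.361 -1.712
v 0.186 3.156 -1.474
v -0.439 2.841 -0.831
v -0.729 2.943 -1.331
v -0.343 3.138 -1.729
v 0.498 3.409 -1.046
v -0.126 3.093 -0.403
v 0.09 3.604 -0.211
v 0.476 3.799 -0.608
v 0.126 2.973 -0.919
v -0.634 4.447 -1.637
v -1.258 4.131 -0.994
v -1.236 3.741 -1.432
v -0.85 3.936 -1.829
v -0.321 4.699 -1.209
v -0.946 4.384 -0.566
v -0.417 4.402 -0.311
v -0.031 4.597 -0.709
v -0.886 4.567 -1.121
f 2 4 1
f 5 2 1
f 1 4 3
f 3 5 1
f 2 8 4
f 6 2 5
f 6 8 2
f 4 8 3
f 7 5 3
f 3 8 7
f 7 6 5
f 8 6 7
f 9 46 25
f 46 20 49
f 25 49 14
f 46 49 25
f 9 25 21
f 25 14 26
f 21 26 10
f 25 26 21
f 9 21 30
f 21 10 31
f 30 31 16
f 21 31 30
f 9 30 42
f 30 16 45
f 42 45 19
f 30 45 42
f 9 42 46
f 42 19 50
f 46 50 20
f 42 50 46
f 10 26 37
f 26 14 40
f 37 40 18
f 26 40 37
f 14 49 27
f 49 20 48
f 27 48 13
f 49 48 27
f 20 50 47
f 50 19 43
f 47 43 11
f 50 43 47
f 19 45 44
f 45 16 32
f 44 32 15
f 45 32 44
f 16 31 36
f 31 10 33
f 36 33 17
f 31 33 36
f 12 38 24
f 38 18 39
f 24 39 13
f 38 39 24
f 12 24 22
f 24 13 23
f 22 23 11
f 24 23 22
f 12 22 29
f 22 11 28
f 29 28 15
f 22 28 29
f 12 29 34
f 29 15 35
f 34 35 17
f 29 35 34
f 12 34 38
f 34 17 41
f 38 41 18
f 34 41 38
f 13 39 27
f 39 18 40
f 27 40 14
f 39 40 27
f 11 23 47
f 23 13 48
f 47 48 20
f 23 48 47
f 15 28 44
f 28 11 43
f 44 43 19
f 28 43 44
f 17 35 36
f 35 15 32
f 36 32 16
f 35 32 36
f 18 41 37
f 41 17 33
f 37 33 10
f 41 33 37



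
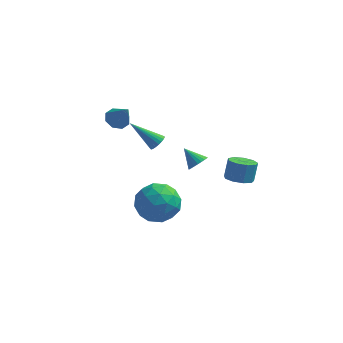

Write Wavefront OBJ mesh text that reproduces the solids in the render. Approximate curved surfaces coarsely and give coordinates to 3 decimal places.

v 3.332 -2.544 2.298
v 3.99 -2.832 2.352
v 4.086 -2.423 3.337
v 3.428 -2.136 3.282
v 4.019 -2.378 2.162
v 4.116 -1.97 3.146
v 3.727 -2.003 2.035
v 3.824 -1.595 3.019
v 3.25 -1.881 2.031
v 3.346 -1.472 3.015
v 2.811 -2.069 2.152
v 2.908 -1.66 3.136
v 2.616 -2.479 2.341
v 2.713 -2.071 3.326
v 2.756 -2.92 2.51
v 2.852 -2.512 3.495
v 3.165 -3.185 2.58
v 3.262 -2.777 3.564
v 3.652 -3.15 2.518
v 3.749 -2.742 3.502
v 0.952 -0.526 1.491
v 1.358 -0.247 1.797
v 0.168 -0.174 2.209
v 1.295 -0.086 1.651
v 1.181 0.007 1.48
v 1.031 0.02 1.31
v 0.869 -0.051 1.168
v 0.72 -0.193 1.076
v 0.607 -0.387 1.046
v 0.546 -0.601 1.084
v 0.546 -0.804 1.184
v 0.609 -0.965 1.331
v 0.724 -1.059 1.502
v 0.873 -1.071 1.671
v 1.035 -1.001 1.813
v 1.184 -0.858 1.906
v 1.298 -0.664 1.936
v 1.359 -0.45 1.897
v -1.308 0.527 1.864
v -0.989 0.664 2.238
v -2.712 0.593 3.036
v -1.047 0.852 2.158
v -1.15 0.983 2.028
v -1.28 1.036 1.869
v -1.415 1 1.709
v -1.531 0.883 1.576
v -1.609 0.704 1.493
v -1.635 0.494 1.474
v -1.604 0.29 1.523
v -1.522 0.127 1.63
v -1.403 0.033 1.779
v -1.267 0.024 1.941
v -1.139 0.102 2.091
v -1.04 0.254 2.201
v -0.987 0.452 2.253
v -0.713 -2.333 0.999
v 0.356 -2.831 1.213
v -1.136 -3.769 -0.233
v -0.067 -4.267 -0.019
v -0.905 -4.256 0.838
v -0.643 -3.368 1.599
v -0.137 -3.232 -0.619
v 0.125 -2.344 0.142
v 0.712 -3.387 0.212
v 0.238 -4.019 1.113
v -1.018 -2.581 -0.133
v -1.492 -3.213 0.768
v -0.141 -2.456 1.214
v -0.639 -4.144 -0.234
v -1.131 -4.138 0.27
v -0.503 -4.43 0.395
v -0.729 -2.771 1.442
v -0.1 -3.064 1.567
v -0.841 -3.902 1.347
v -0.68 -3.536 -0.587
v -0.051 -3.829 -0.462
v -0.277 -2.17 0.585
v 0.351 -2.462 0.71
v 0.061 -2.698 -0.367
v 0.697 -3.075 0.752
v 0.448 -3.919 0.027
v 0.407 -3.311 -0.325
v 0.56 -2.789 0.122
v 0.418 -3.447 1.281
v 0.169 -4.291 0.557
v -0.324 -4.285 1.061
v -0.17 -3.763 1.508
v 0.627 -3.774 0.693
v -0.949 -2.309 0.423
v -1.198 -3.153 -0.301
v -0.61 -2.837 -0.528
v -0.456 -2.315 -0.081
v -1.228 -2.681 0.953
v -1.477 -3.525 0.228
v -1.34 -3.811 0.858
v -1.187 -3.289 1.305
v -1.407 -2.826 0.287
v -3.282 0.384 3.434
v -2.703 0.417 3.098
v -2.598 -0.104 4.566
v -2.809 0.851 3.35
v -3.192 1.012 3.651
v -3.628 0.805 3.825
v -3.861 0.351 3.77
v -3.755 -0.083 3.518
v -3.372 -0.243 3.217
v -2.936 -0.036 3.043
f 2 1 5
f 2 5 3
f 3 5 6
f 3 6 4
f 5 1 7
f 5 7 6
f 6 7 8
f 6 8 4
f 7 1 9
f 7 9 8
f 8 9 10
f 8 10 4
f 9 1 11
f 9 11 10
f 10 11 12
f 10 12 4
f 11 1 13
f 11 13 12
f 12 13 14
f 12 14 4
f 13 1 15
f 13 15 14
f 14 15 16
f 14 16 4
f 15 1 17
f 15 17 16
f 16 17 18
f 16 18 4
f 17 1 19
f 17 19 18
f 18 19 20
f 18 20 4
f 19 1 2
f 19 2 20
f 20 2 3
f 20 3 4
f 22 21 24
f 22 24 23
f 24 21 25
f 24 25 23
f 25 21 26
f 25 26 23
f 26 21 27
f 26 27 23
f 27 21 28
f 27 28 23
f 28 21 29
f 28 29 23
f 29 21 30
f 29 30 23
f 30 21 31
f 30 31 23
f 31 21 32
f 31 32 23
f 32 21 33
f 32 33 23
f 33 21 34
f 33 34 23
f 34 21 35
f 34 35 23
f 35 21 36
f 35 36 23
f 36 21 37
f 36 37 23
f 37 21 38
f 37 38 23
f 38 21 22
f 38 22 23
f 40 39 42
f 40 42 41
f 42 39 43
f 42 43 41
f 43 39 44
f 43 44 41
f 44 39 45
f 44 45 41
f 45 39 46
f 45 46 41
f 46 39 47
f 46 47 41
f 47 39 48
f 47 48 41
f 48 39 49
f 48 49 41
f 49 39 50
f 49 50 41
f 50 39 51
f 50 51 41
f 51 39 52
f 51 52 41
f 52 39 53
f 52 53 41
f 53 39 54
f 53 54 41
f 54 39 55
f 54 55 41
f 55 39 40
f 55 40 41
f 56 93 72
f 93 67 96
f 72 96 61
f 93 96 72
f 56 72 68
f 72 61 73
f 68 73 57
f 72 73 68
f 56 68 77
f 68 57 78
f 77 78 63
f 68 78 77
f 56 77 89
f 77 63 92
f 89 92 66
f 77 92 89
f 56 89 93
f 89 66 97
f 93 97 67
f 89 97 93
f 57 73 84
f 73 61 87
f 84 87 65
f 73 87 84
f 61 96 74
f 96 67 95
f 74 95 60
f 96 95 74
f 67 97 94
f 97 66 90
f 94 90 58
f 97 90 94
f 66 92 91
f 92 63 79
f 91 79 62
f 92 79 91
f 63 78 83
f 78 57 80
f 83 80 64
f 78 80 83
f 59 85 71
f 85 65 86
f 71 86 60
f 85 86 71
f 59 71 69
f 71 60 70
f 69 70 58
f 71 70 69
f 59 69 76
f 69 58 75
f 76 75 62
f 69 75 76
f 59 76 81
f 76 62 82
f 81 82 64
f 76 82 81
f 59 81 85
f 81 64 88
f 85 88 65
f 81 88 85
f 60 86 74
f 86 65 87
f 74 87 61
f 86 87 74
f 58 70 94
f 70 60 95
f 94 95 67
f 70 95 94
f 62 75 91
f 75 58 90
f 91 90 66
f 75 90 91
f 64 82 83
f 82 62 79
f 83 79 63
f 82 79 83
f 65 88 84
f 88 64 80
f 84 80 57
f 88 80 84
f 99 98 101
f 99 101 100
f 101 98 102
f 101 102 100
f 102 98 103
f 102 103 100
f 103 98 104
f 103 104 100
f 104 98 105
f 104 105 100
f 105 98 106
f 105 106 100
f 106 98 107
f 106 107 100
f 107 98 99
f 107 99 100



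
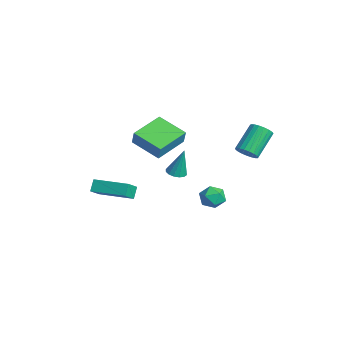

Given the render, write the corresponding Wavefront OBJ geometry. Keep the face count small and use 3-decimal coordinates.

v -3.465 1.529 -3.047
v -3.138 2.034 -3.198
v -3.255 1.931 -1.253
v -3.443 2.134 -3.185
v -3.753 2.071 -3.134
v -3.987 1.863 -3.061
v -4.08 1.566 -2.983
v -4.009 1.259 -2.923
v -3.792 1.025 -2.896
v -3.487 0.925 -2.909
v -3.176 0.988 -2.959
v -2.942 1.195 -3.033
v -2.849 1.492 -3.11
v -2.92 1.799 -3.171
v 2.73 3.301 1.567
v 3.087 3.018 2.072
v 2.306 4.157 3.259
v 1.95 4.439 2.753
v 3.259 3.225 1.987
v 2.479 4.364 3.174
v 3.34 3.446 1.829
v 2.56 4.584 3.016
v 3.316 3.641 1.626
v 2.536 4.779 2.813
v 3.19 3.777 1.413
v 2.41 4.915 2.599
v 2.985 3.831 1.226
v 2.205 4.969 2.412
v 2.736 3.793 1.098
v 1.956 4.932 2.284
v 2.485 3.67 1.051
v 1.705 4.809 2.238
v 2.277 3.484 1.094
v 1.497 4.622 2.28
v 2.148 3.265 1.218
v 1.367 4.404 2.404
v 2.119 3.053 1.402
v 1.338 4.191 2.589
v 2.195 2.884 1.615
v 1.415 4.022 2.802
v 2.364 2.786 1.82
v 1.584 3.925 3.006
v 2.597 2.778 1.981
v 1.817 3.916 3.167
v 2.852 2.86 2.07
v 2.072 3.998 3.256
v 0.049 -2.147 1.967
v 0.422 -2.16 2.851
v -0.917 -0.415 2.399
v -0.544 -0.427 3.283
v 1.524 -1.173 1.357
v 1.897 -1.185 2.241
v 0.558 0.56 1.789
v 0.931 0.547 2.673
v -1.722 2.914 -3.723
v -1.129 3.448 -3.493
v -0.791 2.112 -4.267
v -0.198 2.646 -4.037
v -0.608 2.209 -3.463
v -1.184 2.705 -3.126
v -0.736 2.855 -4.634
v -1.312 3.351 -4.297
v -0.519 3.411 -4.056
v -0.44 3.012 -3.332
v -1.48 2.548 -4.428
v -1.401 2.149 -3.704
v -2.039 -3.405 -3.023
v -2.444 -3.087 -2.385
v -0.564 -1.893 -2.839
v -0.97 -1.575 -2.201
v -1.45 -4.065 -2.319
v -1.856 -3.747 -1.681
v 0.024 -2.553 -2.135
v -0.381 -2.235 -1.497
f 2 1 4
f 2 4 3
f 4 1 5
f 4 5 3
f 5 1 6
f 5 6 3
f 6 1 7
f 6 7 3
f 7 1 8
f 7 8 3
f 8 1 9
f 8 9 3
f 9 1 10
f 9 10 3
f 10 1 11
f 10 11 3
f 11 1 12
f 11 12 3
f 12 1 13
f 12 13 3
f 13 1 14
f 13 14 3
f 14 1 2
f 14 2 3
f 16 15 19
f 16 19 17
f 17 19 20
f 17 20 18
f 19 15 21
f 19 21 20
f 20 21 22
f 20 22 18
f 21 15 23
f 21 23 22
f 22 23 24
f 22 24 18
f 23 15 25
f 23 25 24
f 24 25 26
f 24 26 18
f 25 15 27
f 25 27 26
f 26 27 28
f 26 28 18
f 27 15 29
f 27 29 28
f 28 29 30
f 28 30 18
f 29 15 31
f 29 31 30
f 30 31 32
f 30 32 18
f 31 15 33
f 31 33 32
f 32 33 34
f 32 34 18
f 33 15 35
f 33 35 34
f 34 35 36
f 34 36 18
f 35 15 37
f 35 37 36
f 36 37 38
f 36 38 18
f 37 15 39
f 37 39 38
f 38 39 40
f 38 40 18
f 39 15 41
f 39 41 40
f 40 41 42
f 40 42 18
f 41 15 43
f 41 43 42
f 42 43 44
f 42 44 18
f 43 15 45
f 43 45 44
f 44 45 46
f 44 46 18
f 45 15 16
f 45 16 46
f 46 16 17
f 46 17 18
f 48 50 47
f 51 48 47
f 47 50 49
f 49 51 47
f 48 54 50
f 52 48 51
f 52 54 48
f 50 54 49
f 53 51 49
f 49 54 53
f 53 52 51
f 54 52 53
f 55 66 60
f 55 60 56
f 55 56 62
f 55 62 65
f 55 65 66
f 56 60 64
f 60 66 59
f 66 65 57
f 65 62 61
f 62 56 63
f 58 64 59
f 58 59 57
f 58 57 61
f 58 61 63
f 58 63 64
f 59 64 60
f 57 59 66
f 61 57 65
f 63 61 62
f 64 63 56
f 68 70 67
f 71 68 67
f 67 70 69
f 69 71 67
f 68 74 70
f 72 68 71
f 72 74 68
f 70 74 69
f 73 71 69
f 69 74 73
f 73 72 71
f 74 72 73



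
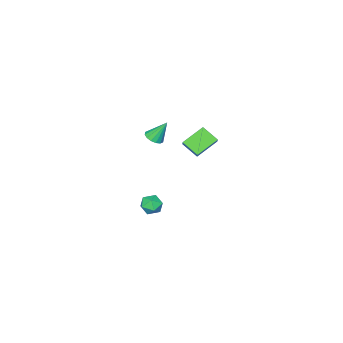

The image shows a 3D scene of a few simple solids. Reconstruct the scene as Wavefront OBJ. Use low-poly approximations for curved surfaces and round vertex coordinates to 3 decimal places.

v 1.344 1.622 4.266
v 1.792 2.068 4.819
v 1.192 2.559 3.634
v 1.639 3.005 4.188
v 2.581 1.315 3.512
v 3.028 1.761 4.066
v 2.428 2.252 2.881
v 2.876 2.698 3.434
v 1.141 -1.803 -4.301
v 1.722 -1.708 -3.842
v 0.938 -2.892 -3.818
v 1.519 -2.797 -3.359
v 0.902 -2.385 -3.27
v 1.028 -1.713 -3.569
v 1.632 -2.887 -4.091
v 1.758 -2.215 -4.39
v 2.026 -2.378 -3.712
v 1.574 -2.068 -3.205
v 1.086 -2.532 -4.455
v 0.634 -2.222 -3.948
v 0.011 -3.369 0.74
v 0.593 -3.371 0.955
v -0.451 -2.791 2
v 0.558 -3.086 0.811
v 0.377 -2.877 0.649
v 0.098 -2.799 0.511
v -0.205 -2.874 0.435
v -0.45 -3.082 0.44
v -0.571 -3.366 0.526
v -0.536 -3.651 0.669
v -0.355 -3.861 0.832
v -0.076 -3.938 0.97
v 0.227 -3.863 1.046
v 0.471 -3.655 1.041
f 2 4 1
f 5 2 1
f 1 4 3
f 3 5 1
f 2 8 4
f 6 2 5
f 6 8 2
f 4 8 3
f 7 5 3
f 3 8 7
f 7 6 5
f 8 6 7
f 9 20 14
f 9 14 10
f 9 10 16
f 9 16 19
f 9 19 20
f 10 14 18
f 14 20 13
f 20 19 11
f 19 16 15
f 16 10 17
f 12 18 13
f 12 13 11
f 12 11 15
f 12 15 17
f 12 17 18
f 13 18 14
f 11 13 20
f 15 11 19
f 17 15 16
f 18 17 10
f 22 21 24
f 22 24 23
f 24 21 25
f 24 25 23
f 25 21 26
f 25 26 23
f 26 21 27
f 26 27 23
f 27 21 28
f 27 28 23
f 28 21 29
f 28 29 23
f 29 21 30
f 29 30 23
f 30 21 31
f 30 31 23
f 31 21 32
f 31 32 23
f 32 21 33
f 32 33 23
f 33 21 34
f 33 34 23
f 34 21 22
f 34 22 23



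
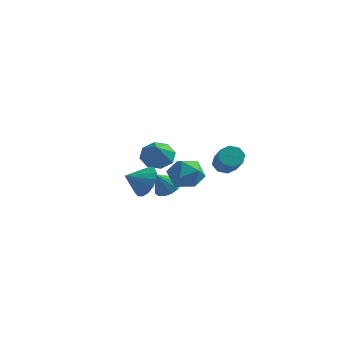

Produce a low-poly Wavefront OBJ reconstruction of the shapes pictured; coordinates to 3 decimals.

v -1.175 2.226 1.883
v -0.674 1.722 1.151
v -0.605 1.114 3.037
v -0.241 2.284 1.477
v -0.355 2.811 2.042
v -0.949 2.995 2.513
v -1.676 2.729 2.616
v -2.109 2.167 2.289
v -1.995 1.64 1.725
v -1.401 1.456 1.253
v 2.253 3.783 1.414
v 2.575 3.464 0.804
v 3.629 2.177 2.036
v 3.307 2.497 2.646
v 2.883 3.912 1.009
v 3.938 2.626 2.241
v 2.822 4.286 1.451
v 3.877 2.999 2.683
v 2.427 4.365 1.872
v 3.482 3.078 3.103
v 1.931 4.103 2.024
v 2.985 2.816 3.256
v 1.622 3.654 1.819
v 2.677 2.368 3.051
v 1.683 3.281 1.377
v 2.738 1.994 2.609
v 2.078 3.202 0.957
v 3.133 1.915 2.188
v 3.62 -2.638 3.589
v 4.131 -2.962 4.499
v 3.529 -4.318 3.041
v 4.04 -4.642 3.951
v 3.021 -4.25 4.006
v 3.077 -3.211 4.345
v 4.583 -4.069 3.195
v 4.639 -3.03 3.534
v 4.726 -3.847 4.256
v 3.761 -3.959 4.758
v 3.899 -3.321 2.782
v 2.934 -3.433 3.284
v 0.478 -1.988 1.84
v 1.187 -2.017 2.642
v -0.258 -2.892 2.46
v 0.857 -1.652 2.783
v 0.441 -1.363 2.708
v 0.033 -1.218 2.435
v -0.273 -1.249 2.025
v -0.407 -1.45 1.573
v -0.338 -1.773 1.183
v -0.082 -2.147 0.943
v 0.302 -2.483 0.908
v 0.727 -2.707 1.088
v 1.095 -2.766 1.439
v 1.321 -2.646 1.883
v 1.354 -2.376 2.317
v 0.528 0.377 0.554
v 1.111 0.796 1.045
v 0.092 -0.317 1.666
v 0.741 1.052 1.059
v 0.313 1.127 0.939
v -0.057 1.001 0.715
v -0.27 0.707 0.448
v -0.269 0.325 0.21
v -0.055 -0.043 0.064
v 0.315 -0.299 0.05
v 0.742 -0.374 0.17
v 1.112 -0.248 0.394
v 1.325 0.046 0.661
v 1.325 0.428 0.899
f 2 1 4
f 2 4 3
f 4 1 5
f 4 5 3
f 5 1 6
f 5 6 3
f 6 1 7
f 6 7 3
f 7 1 8
f 7 8 3
f 8 1 9
f 8 9 3
f 9 1 10
f 9 10 3
f 10 1 2
f 10 2 3
f 12 11 15
f 12 15 13
f 13 15 16
f 13 16 14
f 15 11 17
f 15 17 16
f 16 17 18
f 16 18 14
f 17 11 19
f 17 19 18
f 18 19 20
f 18 20 14
f 19 11 21
f 19 21 20
f 20 21 22
f 20 22 14
f 21 11 23
f 21 23 22
f 22 23 24
f 22 24 14
f 23 11 25
f 23 25 24
f 24 25 26
f 24 26 14
f 25 11 27
f 25 27 26
f 26 27 28
f 26 28 14
f 27 11 12
f 27 12 28
f 28 12 13
f 28 13 14
f 29 40 34
f 29 34 30
f 29 30 36
f 29 36 39
f 29 39 40
f 30 34 38
f 34 40 33
f 40 39 31
f 39 36 35
f 36 30 37
f 32 38 33
f 32 33 31
f 32 31 35
f 32 35 37
f 32 37 38
f 33 38 34
f 31 33 40
f 35 31 39
f 37 35 36
f 38 37 30
f 42 41 44
f 42 44 43
f 44 41 45
f 44 45 43
f 45 41 46
f 45 46 43
f 46 41 47
f 46 47 43
f 47 41 48
f 47 48 43
f 48 41 49
f 48 49 43
f 49 41 50
f 49 50 43
f 50 41 51
f 50 51 43
f 51 41 52
f 51 52 43
f 52 41 53
f 52 53 43
f 53 41 54
f 53 54 43
f 54 41 55
f 54 55 43
f 55 41 42
f 55 42 43
f 57 56 59
f 57 59 58
f 59 56 60
f 59 60 58
f 60 56 61
f 60 61 58
f 61 56 62
f 61 62 58
f 62 56 63
f 62 63 58
f 63 56 64
f 63 64 58
f 64 56 65
f 64 65 58
f 65 56 66
f 65 66 58
f 66 56 67
f 66 67 58
f 67 56 68
f 67 68 58
f 68 56 69
f 68 69 58
f 69 56 57
f 69 57 58



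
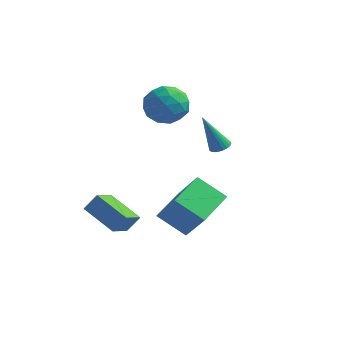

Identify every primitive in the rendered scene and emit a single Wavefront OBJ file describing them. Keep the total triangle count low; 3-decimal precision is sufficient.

v -1.439 0.44 3.305
v -0.702 1.343 3.356
v 0.022 -0.743 3.124
v 0.759 0.16 3.175
v 0.156 -0.154 4.123
v -0.747 0.577 4.235
v 0.067 0.023 2.245
v -0.836 0.754 2.357
v 0.229 1.085 2.7
v 0.284 0.976 3.861
v -0.964 -0.376 2.619
v -0.909 -0.485 3.78
v -1.199 0.995 3.346
v 0.519 -0.395 3.134
v 0.164 -0.58 3.691
v 0.598 -0.049 3.721
v -1.225 0.545 3.863
v -0.792 1.076 3.893
v -0.288 0.196 4.344
v 0.112 -0.476 2.587
v 0.545 0.055 2.617
v -1.278 0.649 2.759
v -0.844 1.18 2.789
v -0.392 0.404 2.136
v -0.218 1.375 2.991
v 0.641 0.679 2.884
v 0.234 0.599 2.338
v -0.297 1.029 2.404
v -0.186 1.31 3.673
v 0.673 0.615 3.567
v 0.318 0.43 4.124
v -0.212 0.86 4.19
v 0.361 1.159 3.288
v -1.353 -0.015 2.913
v -0.494 -0.71 2.807
v -0.468 -0.26 2.29
v -0.998 0.17 2.356
v -1.321 -0.079 3.596
v -0.462 -0.775 3.489
v -0.383 -0.429 4.076
v -0.914 0.001 4.142
v -1.041 -0.559 3.192
v -0.008 -3.534 -3.142
v 0.102 -4.837 -2.515
v -1.724 -3.282 -2.319
v -1.614 -4.585 -1.691
v 0.434 -3.115 -2.349
v 0.544 -4.418 -1.721
v -1.282 -2.863 -1.525
v -1.172 -4.166 -0.898
v 3.411 -1.18 2.151
v 3.896 -1.369 2.25
v 2.809 -1.74 4.029
v 3.915 -1.173 2.314
v 3.857 -0.979 2.354
v 3.731 -0.815 2.362
v 3.556 -0.707 2.339
v 3.36 -0.67 2.286
v 3.171 -0.712 2.214
v 3.018 -0.825 2.131
v 2.925 -0.991 2.052
v 2.906 -1.187 1.987
v 2.964 -1.382 1.948
v 3.09 -1.546 1.939
v 3.265 -1.654 1.963
v 3.461 -1.69 2.015
v 3.65 -1.649 2.088
v 3.803 -1.536 2.17
v 2.227 -4.57 -1.031
v 3.402 -4.973 0.447
v 2.194 -2.628 -0.475
v 3.369 -3.031 1.002
v 3.551 -4.269 -2.002
v 4.726 -4.672 -0.525
v 3.518 -2.327 -1.447
v 4.693 -2.73 0.031
f 1 38 17
f 38 12 41
f 17 41 6
f 38 41 17
f 1 17 13
f 17 6 18
f 13 18 2
f 17 18 13
f 1 13 22
f 13 2 23
f 22 23 8
f 13 23 22
f 1 22 34
f 22 8 37
f 34 37 11
f 22 37 34
f 1 34 38
f 34 11 42
f 38 42 12
f 34 42 38
f 2 18 29
f 18 6 32
f 29 32 10
f 18 32 29
f 6 41 19
f 41 12 40
f 19 40 5
f 41 40 19
f 12 42 39
f 42 11 35
f 39 35 3
f 42 35 39
f 11 37 36
f 37 8 24
f 36 24 7
f 37 24 36
f 8 23 28
f 23 2 25
f 28 25 9
f 23 25 28
f 4 30 16
f 30 10 31
f 16 31 5
f 30 31 16
f 4 16 14
f 16 5 15
f 14 15 3
f 16 15 14
f 4 14 21
f 14 3 20
f 21 20 7
f 14 20 21
f 4 21 26
f 21 7 27
f 26 27 9
f 21 27 26
f 4 26 30
f 26 9 33
f 30 33 10
f 26 33 30
f 5 31 19
f 31 10 32
f 19 32 6
f 31 32 19
f 3 15 39
f 15 5 40
f 39 40 12
f 15 40 39
f 7 20 36
f 20 3 35
f 36 35 11
f 20 35 36
f 9 27 28
f 27 7 24
f 28 24 8
f 27 24 28
f 10 33 29
f 33 9 25
f 29 25 2
f 33 25 29
f 44 46 43
f 47 44 43
f 43 46 45
f 45 47 43
f 44 50 46
f 48 44 47
f 48 50 44
f 46 50 45
f 49 47 45
f 45 50 49
f 49 48 47
f 50 48 49
f 52 51 54
f 52 54 53
f 54 51 55
f 54 55 53
f 55 51 56
f 55 56 53
f 56 51 57
f 56 57 53
f 57 51 58
f 57 58 53
f 58 51 59
f 58 59 53
f 59 51 60
f 59 60 53
f 60 51 61
f 60 61 53
f 61 51 62
f 61 62 53
f 62 51 63
f 62 63 53
f 63 51 64
f 63 64 53
f 64 51 65
f 64 65 53
f 65 51 66
f 65 66 53
f 66 51 67
f 66 67 53
f 67 51 68
f 67 68 53
f 68 51 52
f 68 52 53
f 70 72 69
f 73 70 69
f 69 72 71
f 71 73 69
f 70 76 72
f 74 70 73
f 74 76 70
f 72 76 71
f 75 73 71
f 71 76 75
f 75 74 73
f 76 74 75



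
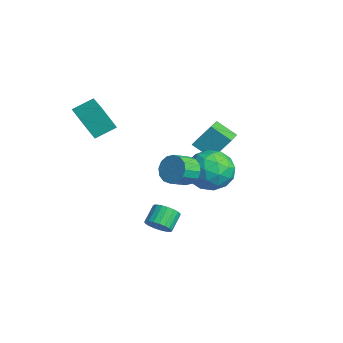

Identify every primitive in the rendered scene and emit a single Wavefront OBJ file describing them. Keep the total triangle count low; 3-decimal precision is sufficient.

v -4.406 -3.856 1.501
v -4.602 -4.519 2.866
v -4.375 -2.761 2.037
v -4.571 -3.424 3.402
v -2.909 -3.976 1.658
v -3.105 -4.639 3.023
v -2.878 -2.881 2.194
v -3.074 -3.544 3.559
v 1.864 -1.234 1.532
v 2.253 -0.783 2.081
v 2.566 -1.655 2.576
v 2.176 -2.106 2.028
v 1.867 -0.833 2.236
v 2.179 -1.705 2.731
v 1.48 -0.991 2.203
v 1.792 -1.863 2.698
v 1.196 -1.214 1.99
v 1.508 -2.085 2.485
v 1.09 -1.442 1.654
v 1.403 -2.314 2.149
v 1.193 -1.615 1.286
v 1.505 -2.486 1.781
v 1.474 -1.685 0.984
v 1.787 -2.557 1.479
v 1.861 -1.635 0.829
v 2.173 -2.507 1.324
v 2.248 -1.477 0.862
v 2.56 -2.349 1.357
v 2.532 -1.255 1.075
v 2.844 -2.126 1.57
v 2.637 -1.026 1.411
v 2.95 -1.898 1.906
v 2.535 -0.854 1.779
v 2.847 -1.725 2.274
v -2.765 0.915 0.208
v -2.485 1.797 1.426
v -3.743 1.635 -0.088
v -3.463 2.517 1.13
v -1.997 1.663 -0.51
v -1.717 2.545 0.708
v -2.975 2.383 -0.806
v -2.695 3.265 0.412
v 1.832 1.133 1.136
v 2.642 0.483 1.776
v 0.858 -0.523 0.684
v 1.668 -1.173 1.324
v 0.894 -0.426 1.9
v 1.496 0.597 2.179
v 2.004 -0.637 0.281
v 2.606 0.386 0.56
v 2.748 -0.612 1.247
v 2.062 -0.481 2.248
v 1.438 0.441 0.212
v 0.752 0.572 1.213
v 2.323 0.953 1.495
v 1.177 -0.993 0.965
v 0.723 -0.554 1.303
v 1.199 -0.937 1.679
v 1.649 1.021 1.732
v 2.125 0.638 2.108
v 1.098 0.104 2.181
v 1.375 -0.678 0.352
v 1.851 -1.061 0.728
v 2.301 0.897 0.781
v 2.777 0.514 1.157
v 2.402 -0.144 0.279
v 2.861 -0.072 1.561
v 2.288 -1.046 1.295
v 2.485 -0.731 0.682
v 2.839 -0.129 0.846
v 2.458 0.004 2.149
v 1.885 -0.969 1.883
v 1.431 -0.53 2.222
v 1.784 0.072 2.386
v 2.52 -0.639 1.838
v 1.615 0.929 0.577
v 1.042 -0.044 0.311
v 1.716 -0.112 0.074
v 2.069 0.49 0.238
v 1.212 1.006 1.165
v 0.639 0.032 0.899
v 0.661 0.089 1.614
v 1.015 0.691 1.778
v 0.98 0.599 0.622
v 0.631 -2.177 -2.785
v 1.214 -2.062 -2.415
v 0.672 -1.408 -1.765
v 0.089 -1.523 -2.135
v 1.227 -1.852 -2.616
v 0.685 -1.197 -1.966
v 1.137 -1.698 -2.846
v 0.595 -1.043 -2.196
v 0.96 -1.627 -3.065
v 0.418 -0.972 -2.415
v 0.726 -1.651 -3.236
v 0.184 -0.996 -2.586
v 0.475 -1.766 -3.329
v -0.067 -1.111 -2.679
v 0.251 -1.952 -3.328
v -0.291 -1.297 -2.678
v 0.093 -2.177 -3.233
v -0.449 -1.523 -2.583
v 0.028 -2.403 -3.061
v -0.514 -1.748 -2.411
v 0.067 -2.589 -2.841
v -0.475 -1.934 -2.19
v 0.204 -2.704 -2.611
v -0.338 -2.049 -1.961
v 0.415 -2.728 -2.411
v -0.127 -2.073 -1.761
v 0.662 -2.657 -2.276
v 0.12 -2.002 -1.626
v 0.905 -2.503 -2.229
v 0.363 -1.848 -1.579
v 1.1 -2.292 -2.278
v 0.558 -1.638 -1.628
f 2 4 1
f 5 2 1
f 1 4 3
f 3 5 1
f 2 8 4
f 6 2 5
f 6 8 2
f 4 8 3
f 7 5 3
f 3 8 7
f 7 6 5
f 8 6 7
f 10 9 13
f 10 13 11
f 11 13 14
f 11 14 12
f 13 9 15
f 13 15 14
f 14 15 16
f 14 16 12
f 15 9 17
f 15 17 16
f 16 17 18
f 16 18 12
f 17 9 19
f 17 19 18
f 18 19 20
f 18 20 12
f 19 9 21
f 19 21 20
f 20 21 22
f 20 22 12
f 21 9 23
f 21 23 22
f 22 23 24
f 22 24 12
f 23 9 25
f 23 25 24
f 24 25 26
f 24 26 12
f 25 9 27
f 25 27 26
f 26 27 28
f 26 28 12
f 27 9 29
f 27 29 28
f 28 29 30
f 28 30 12
f 29 9 31
f 29 31 30
f 30 31 32
f 30 32 12
f 31 9 33
f 31 33 32
f 32 33 34
f 32 34 12
f 33 9 10
f 33 10 34
f 34 10 11
f 34 11 12
f 36 38 35
f 39 36 35
f 35 38 37
f 37 39 35
f 36 42 38
f 40 36 39
f 40 42 36
f 38 42 37
f 41 39 37
f 37 42 41
f 41 40 39
f 42 40 41
f 43 80 59
f 80 54 83
f 59 83 48
f 80 83 59
f 43 59 55
f 59 48 60
f 55 60 44
f 59 60 55
f 43 55 64
f 55 44 65
f 64 65 50
f 55 65 64
f 43 64 76
f 64 50 79
f 76 79 53
f 64 79 76
f 43 76 80
f 76 53 84
f 80 84 54
f 76 84 80
f 44 60 71
f 60 48 74
f 71 74 52
f 60 74 71
f 48 83 61
f 83 54 82
f 61 82 47
f 83 82 61
f 54 84 81
f 84 53 77
f 81 77 45
f 84 77 81
f 53 79 78
f 79 50 66
f 78 66 49
f 79 66 78
f 50 65 70
f 65 44 67
f 70 67 51
f 65 67 70
f 46 72 58
f 72 52 73
f 58 73 47
f 72 73 58
f 46 58 56
f 58 47 57
f 56 57 45
f 58 57 56
f 46 56 63
f 56 45 62
f 63 62 49
f 56 62 63
f 46 63 68
f 63 49 69
f 68 69 51
f 63 69 68
f 46 68 72
f 68 51 75
f 72 75 52
f 68 75 72
f 47 73 61
f 73 52 74
f 61 74 48
f 73 74 61
f 45 57 81
f 57 47 82
f 81 82 54
f 57 82 81
f 49 62 78
f 62 45 77
f 78 77 53
f 62 77 78
f 51 69 70
f 69 49 66
f 70 66 50
f 69 66 70
f 52 75 71
f 75 51 67
f 71 67 44
f 75 67 71
f 86 85 89
f 86 89 87
f 87 89 90
f 87 90 88
f 89 85 91
f 89 91 90
f 90 91 92
f 90 92 88
f 91 85 93
f 91 93 92
f 92 93 94
f 92 94 88
f 93 85 95
f 93 95 94
f 94 95 96
f 94 96 88
f 95 85 97
f 95 97 96
f 96 97 98
f 96 98 88
f 97 85 99
f 97 99 98
f 98 99 100
f 98 100 88
f 99 85 101
f 99 101 100
f 100 101 102
f 100 102 88
f 101 85 103
f 101 103 102
f 102 103 104
f 102 104 88
f 103 85 105
f 103 105 104
f 104 105 106
f 104 106 88
f 105 85 107
f 105 107 106
f 106 107 108
f 106 108 88
f 107 85 109
f 107 109 108
f 108 109 110
f 108 110 88
f 109 85 111
f 109 111 110
f 110 111 112
f 110 112 88
f 111 85 113
f 111 113 112
f 112 113 114
f 112 114 88
f 113 85 115
f 113 115 114
f 114 115 116
f 114 116 88
f 115 85 86
f 115 86 116
f 116 86 87
f 116 87 88

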